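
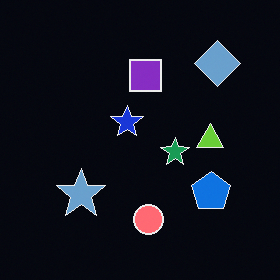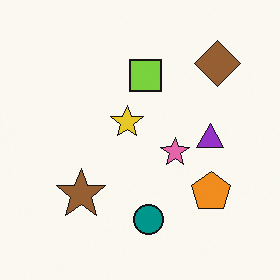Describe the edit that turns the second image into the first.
The transformation is: color-inverted (negative).

The light background has become dark and every shape's color is its complement — a photographic negative.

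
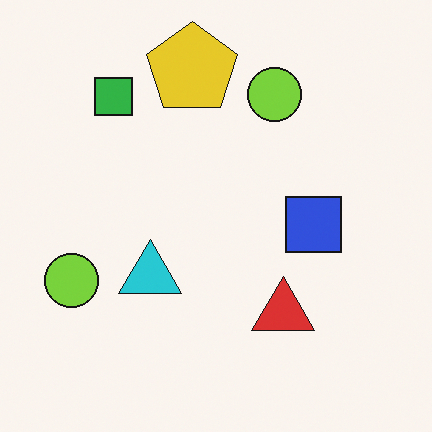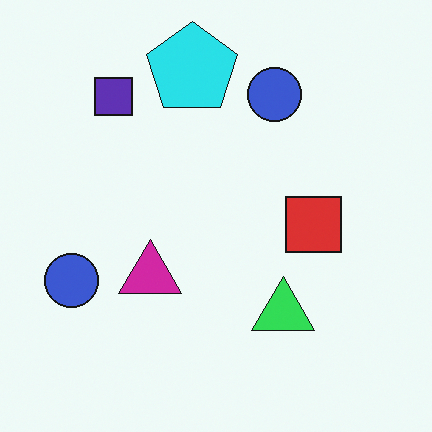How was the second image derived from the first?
It was hue-shifted by a moderate amount.

Every shape's color has rotated by the same amount around the hue wheel — a uniform hue shift.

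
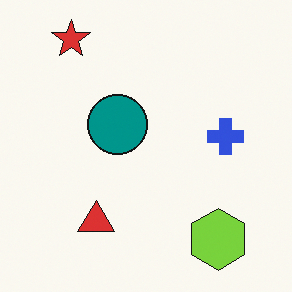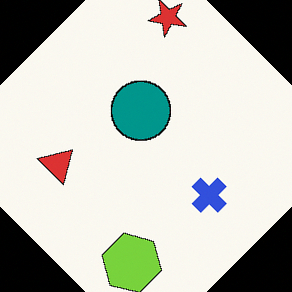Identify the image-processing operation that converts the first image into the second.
The image was rotated clockwise by a large amount — several tens of degrees.

Every shape is tilted by the same angle and the image corners show triangular fill wedges — a whole-image rotation by a non-right angle.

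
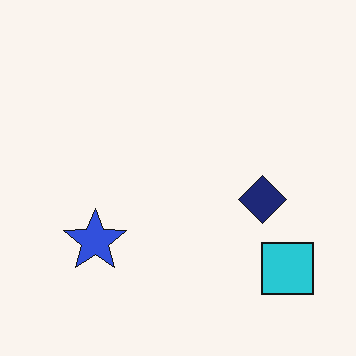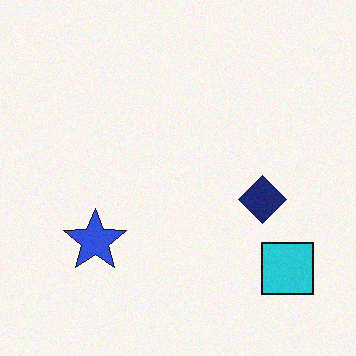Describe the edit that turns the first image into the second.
This is the original image degraded with light additive noise.

Random speckle covers the whole image, including the flat background.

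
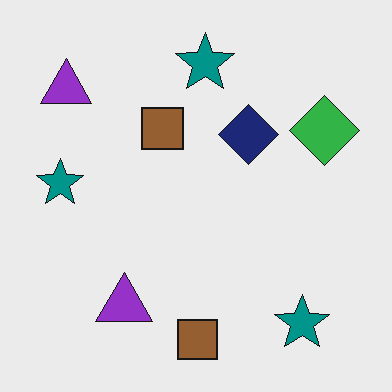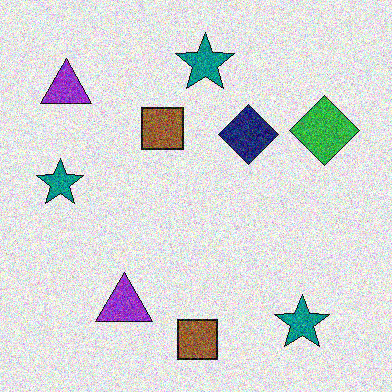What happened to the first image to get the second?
This is the original image degraded with heavy additive noise.

Random speckle covers the whole image, including the flat background.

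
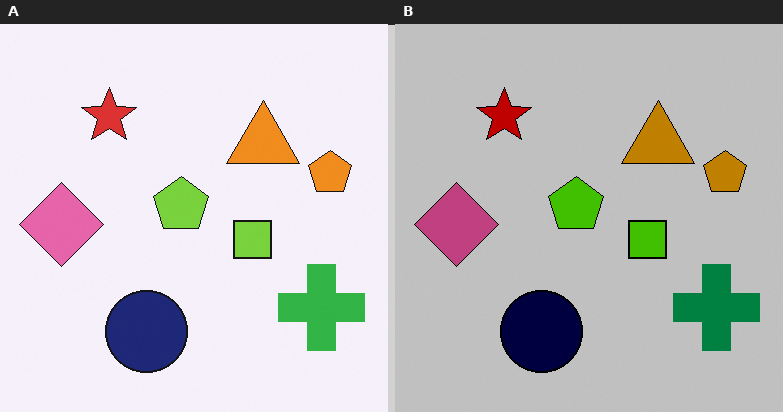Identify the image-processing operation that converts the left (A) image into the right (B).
It was heavily posterized to just a handful of flat colors.

Each flat color has snapped to a coarser quantized level — most visibly, the near-white background has dropped to a flat grey.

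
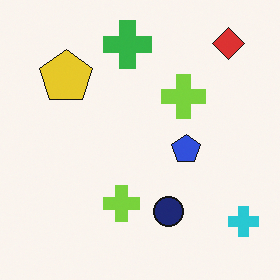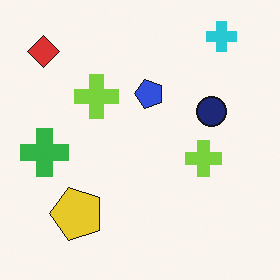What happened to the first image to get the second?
This is the original image rotated 90° counter-clockwise.

The cyan cross sits in the bottom-right of the first image and the top-right of the second — consistent with a whole-image 90° counter-clockwise rotation.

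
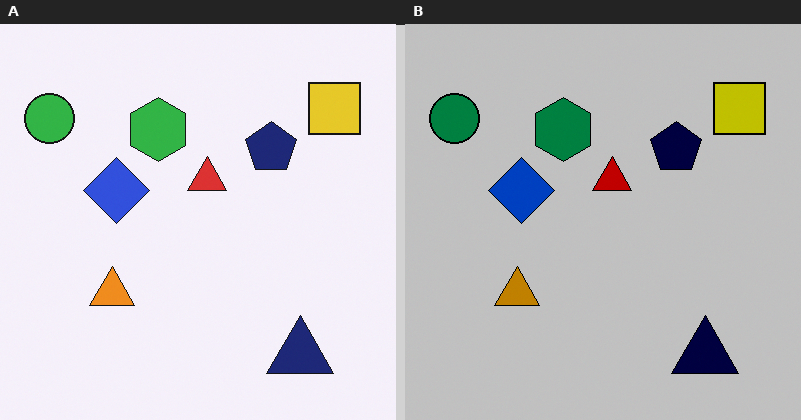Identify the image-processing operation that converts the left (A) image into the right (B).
The transformation is: aggressively posterized.

Each flat color has snapped to a coarser quantized level — most visibly, the near-white background has dropped to a flat grey.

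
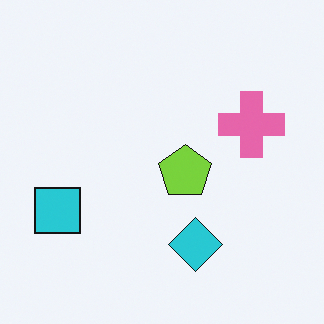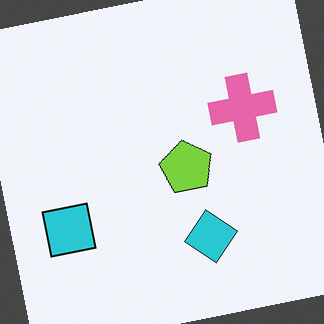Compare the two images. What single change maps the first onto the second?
It was rotated counter-clockwise by a small amount.

Every shape is tilted by the same angle and the image corners show triangular fill wedges — a whole-image rotation by a non-right angle.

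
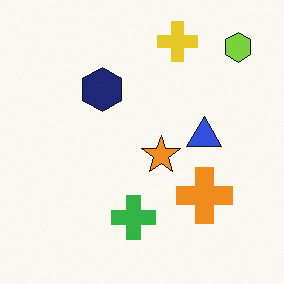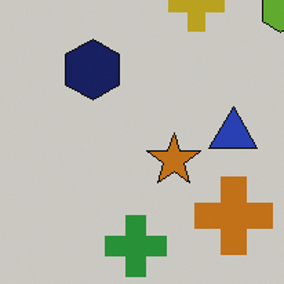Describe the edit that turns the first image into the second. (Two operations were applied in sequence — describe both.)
It was slightly darkened, then cropped slightly and scaled back up.

Every pixel — background and shapes alike — is uniformly darkened. The visible shapes are larger and the field of view is narrower; shapes near the original edges may be partly or wholly outside the frame — a crop-and-rescale.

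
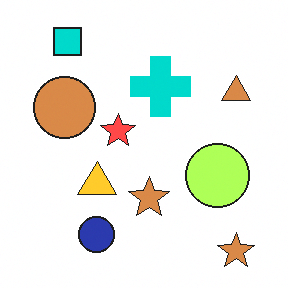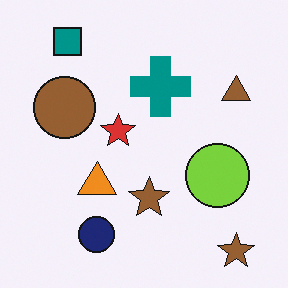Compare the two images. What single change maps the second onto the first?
The transformation is: noticeably brightened.

Every pixel — background and shapes alike — is uniformly brightened.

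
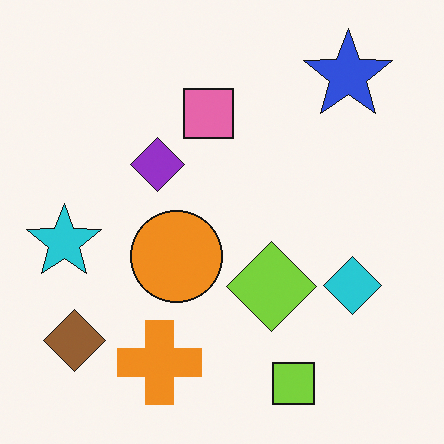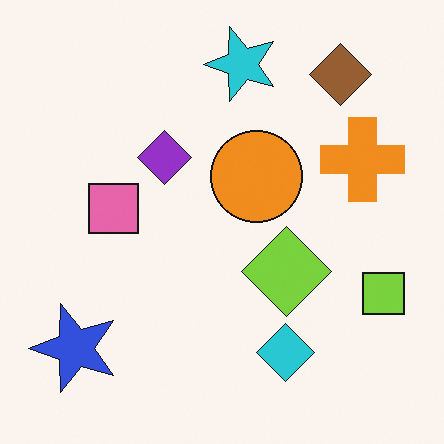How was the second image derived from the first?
Transposed (reflected across the top-left ↔ bottom-right diagonal).

Shapes have swapped their row and column positions — what was in the top-right is now in the bottom-left — a diagonal reflection.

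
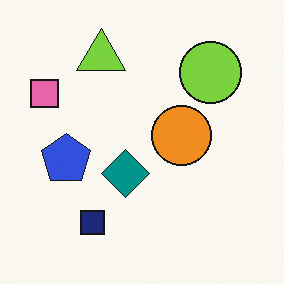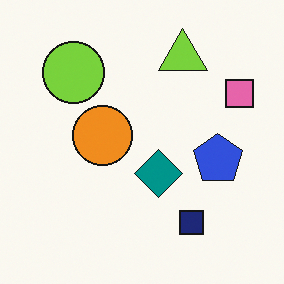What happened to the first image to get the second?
It was flipped horizontally (left ↔ right).

The pink square is in the top-left of the first image and the top-right of the second — shapes on opposite sides of the vertical midline have swapped in a mirror flip.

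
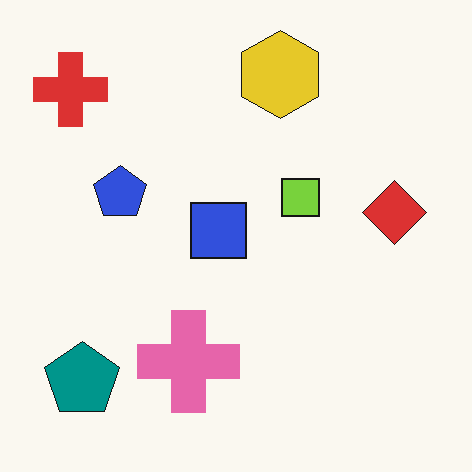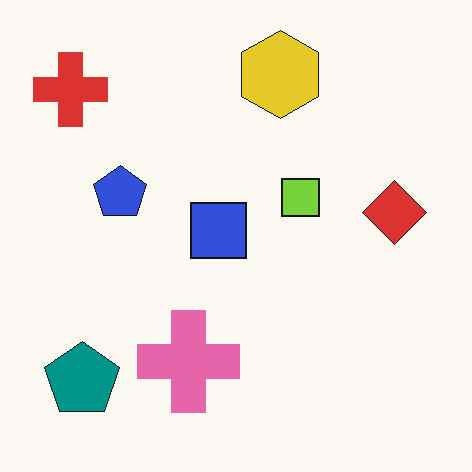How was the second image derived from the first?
The second image is the first JPEG-compressed with visible artifacts.

Blocky 8×8 compression artifacts appear around shape edges and the flat background shows ringing — characteristic JPEG degradation.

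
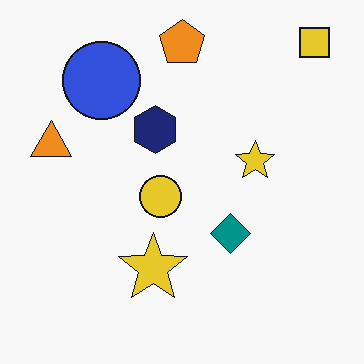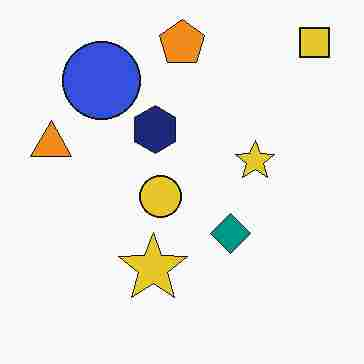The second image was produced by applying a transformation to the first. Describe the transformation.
It was degraded with heavy JPEG compression.

Blocky 8×8 compression artifacts appear around shape edges and the flat background shows ringing — characteristic JPEG degradation.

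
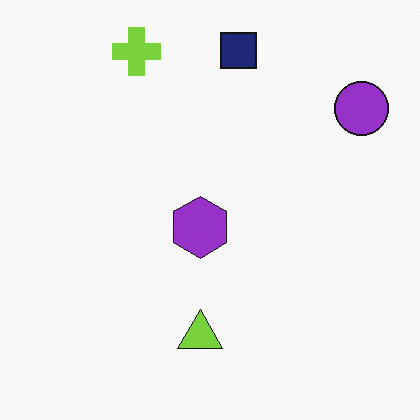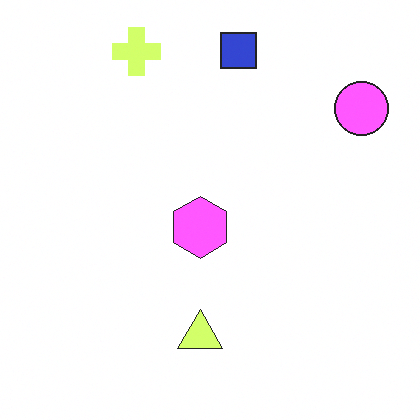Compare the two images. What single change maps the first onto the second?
The image was noticeably brightened.

Every pixel — background and shapes alike — is uniformly brightened.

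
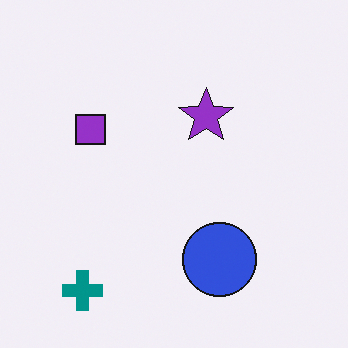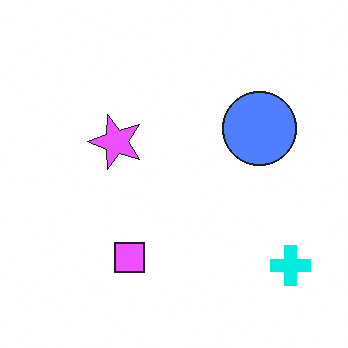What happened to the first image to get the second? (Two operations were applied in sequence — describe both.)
The transformation is: substantially brightened, then rotated 90° counter-clockwise.

Every pixel — background and shapes alike — is uniformly brightened. The teal cross sits in the bottom-left of the first image and the bottom-right of the second — consistent with a whole-image 90° counter-clockwise rotation.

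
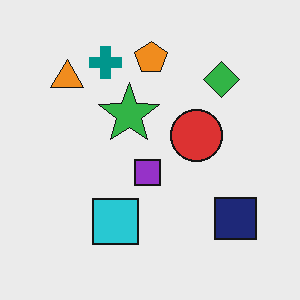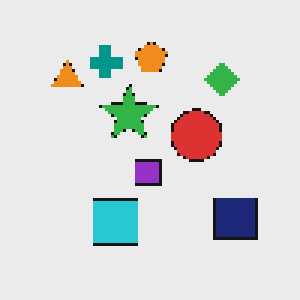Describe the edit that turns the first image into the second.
The image was lightly pixelated (a mild mosaic effect).

Shapes are reduced to large square blocks; fine edges and outlines are lost — a downscale-then-upscale (mosaic) effect.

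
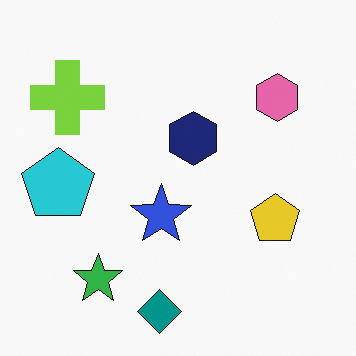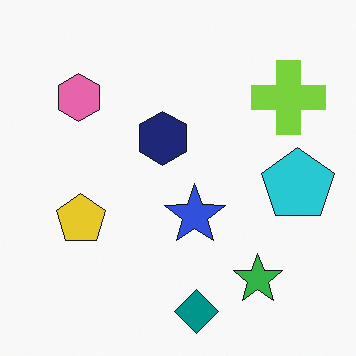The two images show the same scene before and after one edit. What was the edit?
This is the original image flipped horizontally (left ↔ right).

The cyan pentagon is in the left of the first image and the right of the second — shapes on opposite sides of the vertical midline have swapped in a mirror flip.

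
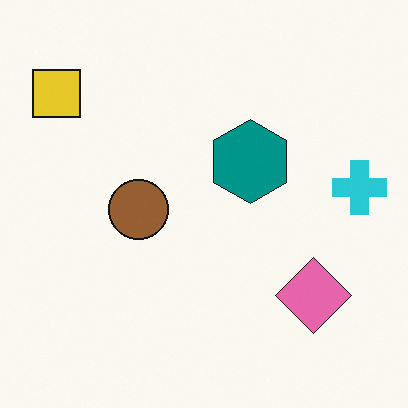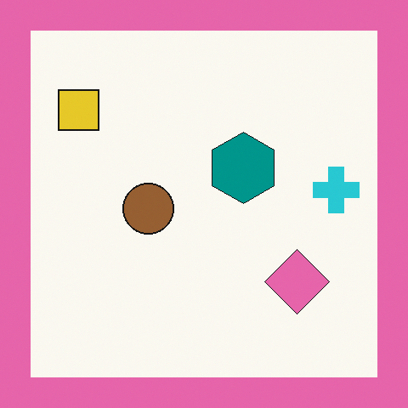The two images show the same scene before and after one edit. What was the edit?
It was framed with a pink border.

A solid pink frame runs around the edge of the second image, with the content slightly shrunk inside it.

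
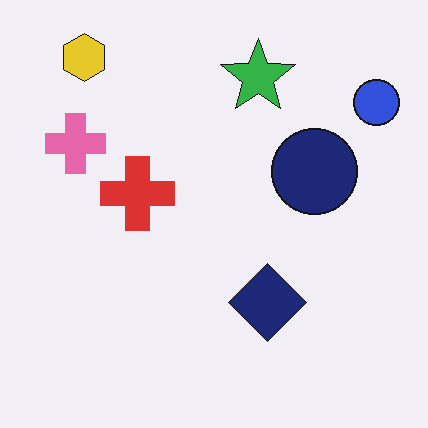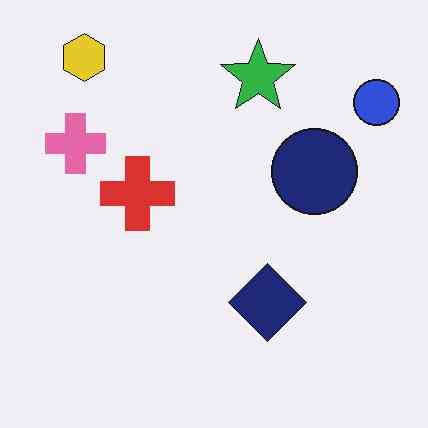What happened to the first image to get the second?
The image was given moderate JPEG compression.

Blocky 8×8 compression artifacts appear around shape edges and the flat background shows ringing — characteristic JPEG degradation.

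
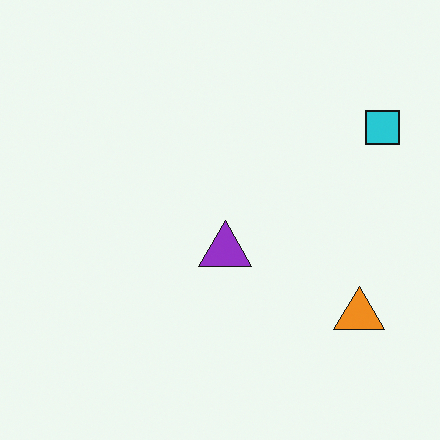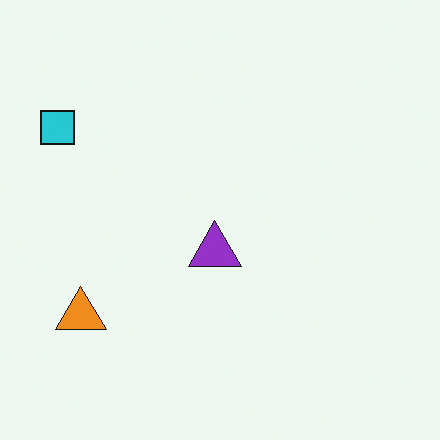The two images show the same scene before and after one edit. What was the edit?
The transformation is: flipped horizontally (left ↔ right).

The cyan square is in the top-right of the first image and the top-left of the second — shapes on opposite sides of the vertical midline have swapped in a mirror flip.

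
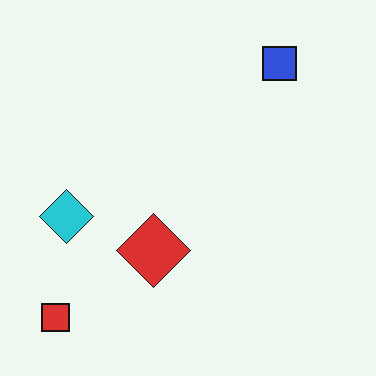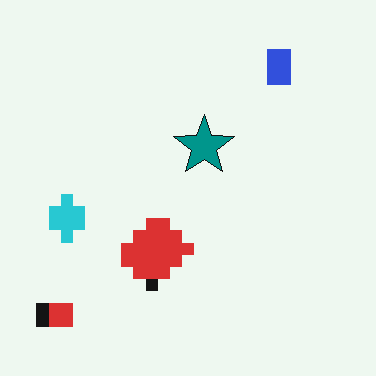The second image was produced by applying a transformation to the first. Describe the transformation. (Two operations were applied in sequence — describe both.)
The transformation is: heavily pixelated into large blocks, then overlaid with an additional teal star.

Shapes are reduced to large square blocks; fine edges and outlines are lost — a downscale-then-upscale (mosaic) effect. A teal star appears in the second image that is absent from the first.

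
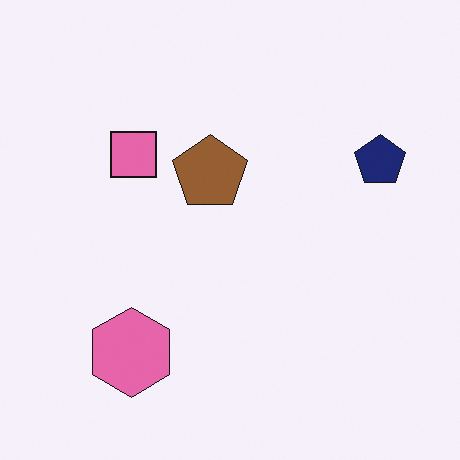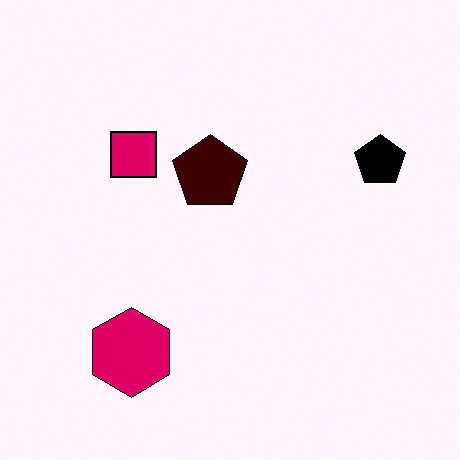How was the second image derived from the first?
The transformation is: given much higher contrast.

Tones are pushed away from mid-grey across the whole image — a global contrast change.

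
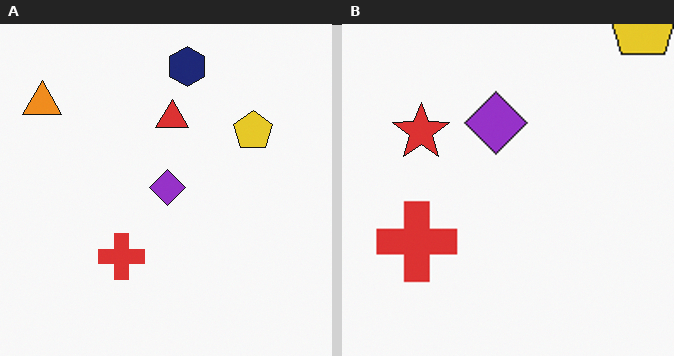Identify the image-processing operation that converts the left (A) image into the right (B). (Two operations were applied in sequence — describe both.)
The transformation is: cropped to a noticeably smaller region and rescaled, then overlaid with an additional red star.

The visible shapes are larger and the field of view is narrower; shapes near the original edges may be partly or wholly outside the frame — a crop-and-rescale. A red star appears in the right (B) image that is absent from the left (A).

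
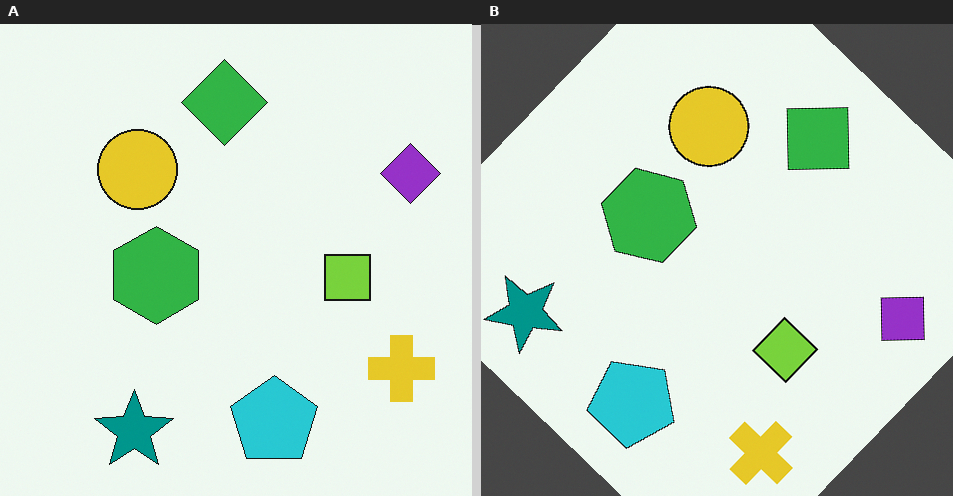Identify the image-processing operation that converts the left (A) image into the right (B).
It was rotated clockwise by a large amount — several tens of degrees.

Every shape is tilted by the same angle and the image corners show triangular fill wedges — a whole-image rotation by a non-right angle.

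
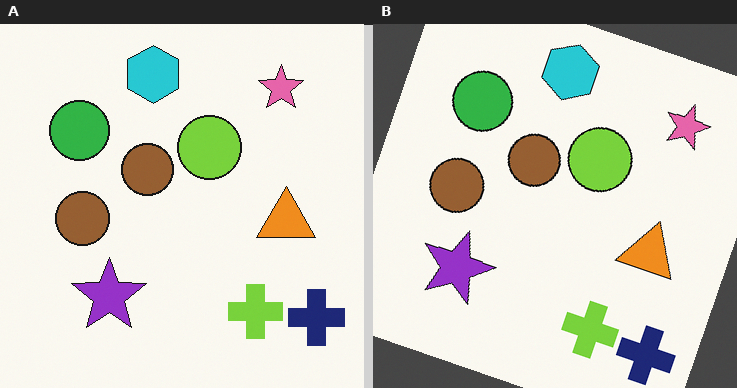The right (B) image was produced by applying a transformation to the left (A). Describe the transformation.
The image was rotated clockwise by a clearly visible amount.

Every shape is tilted by the same angle and the image corners show triangular fill wedges — a whole-image rotation by a non-right angle.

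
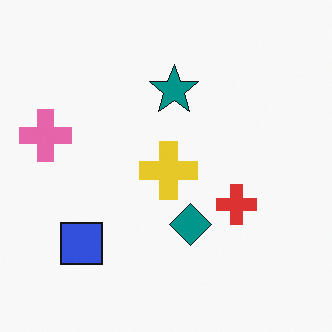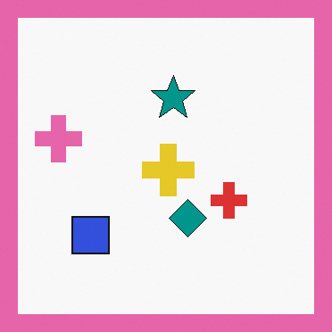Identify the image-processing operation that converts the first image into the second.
It was framed with a pink border.

A solid pink frame runs around the edge of the second image, with the content slightly shrunk inside it.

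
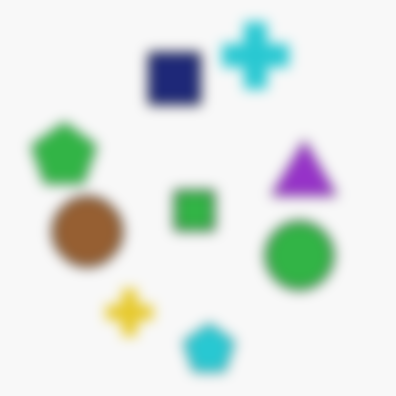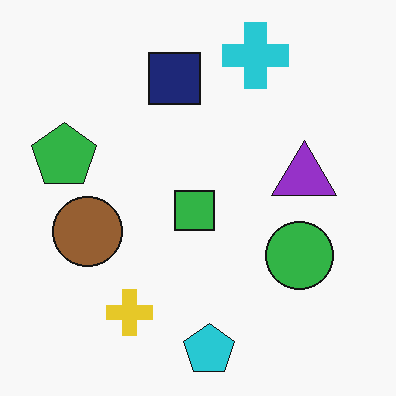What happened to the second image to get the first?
The first image is the second strongly gaussian-blurred.

Shape edges and outlines are uniformly softened across the whole image.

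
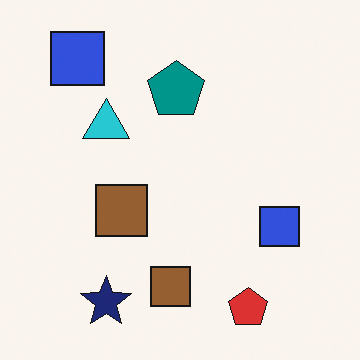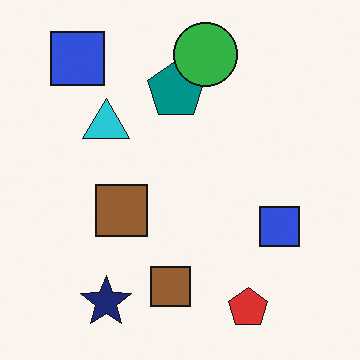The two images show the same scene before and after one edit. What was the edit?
It was overlaid with an additional green circle.

A green circle appears in the second image that is absent from the first.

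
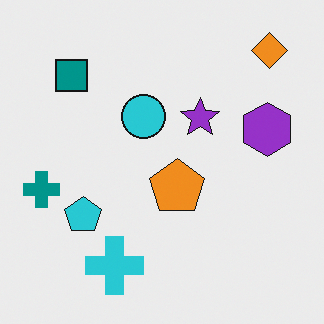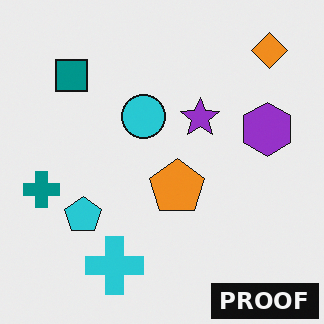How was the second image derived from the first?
The transformation is: watermarked with the text "PROOF" in the lower-right corner.

A dark label reading "PROOF" appears in the lower-right corner.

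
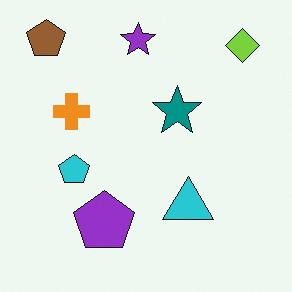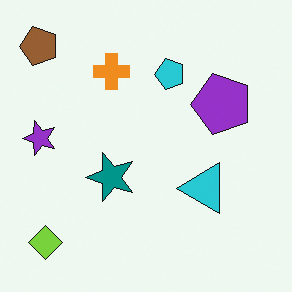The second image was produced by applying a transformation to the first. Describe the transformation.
It was transposed (reflected across the top-left ↔ bottom-right diagonal).

Shapes have swapped their row and column positions — what was in the top-right is now in the bottom-left — a diagonal reflection.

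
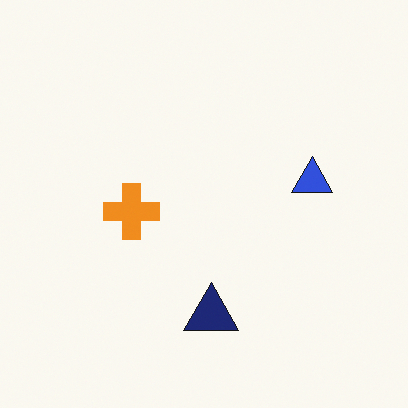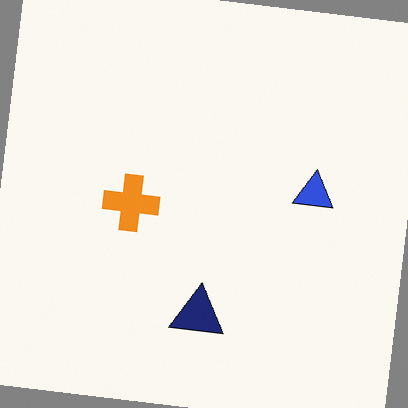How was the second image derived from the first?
Rotated clockwise by a small amount.

Every shape is tilted by the same angle and the image corners show triangular fill wedges — a whole-image rotation by a non-right angle.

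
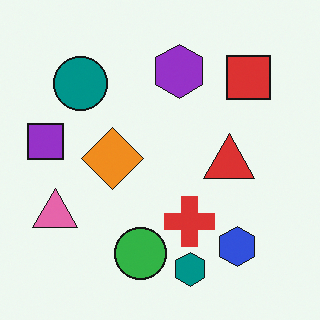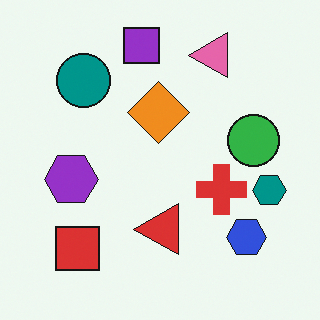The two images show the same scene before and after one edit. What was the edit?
It was transposed (reflected across the top-left ↔ bottom-right diagonal).

Shapes have swapped their row and column positions — what was in the top-right is now in the bottom-left — a diagonal reflection.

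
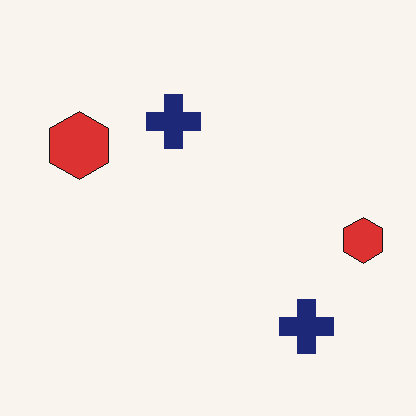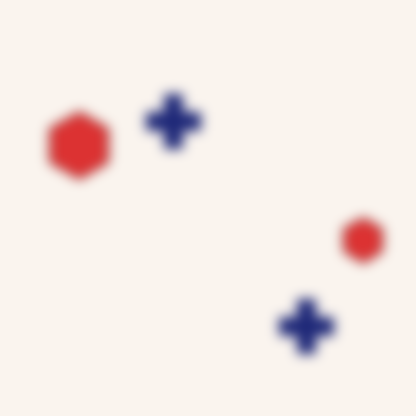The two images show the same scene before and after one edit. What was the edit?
The image was strongly gaussian-blurred.

Shape edges and outlines are uniformly softened across the whole image.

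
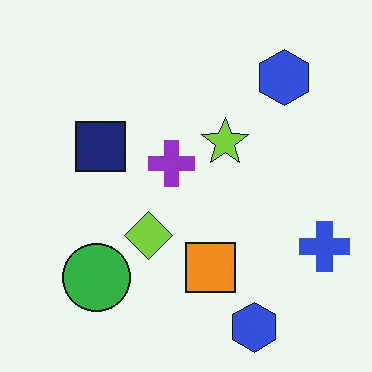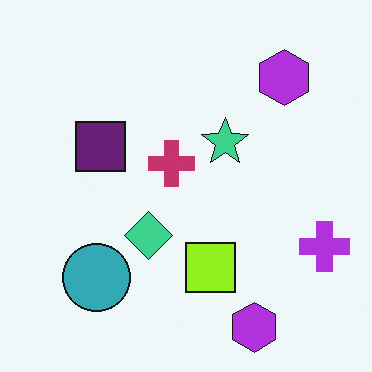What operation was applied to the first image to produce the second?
Hue-shifted by a small amount.

Every shape's color has rotated by the same amount around the hue wheel — a uniform hue shift.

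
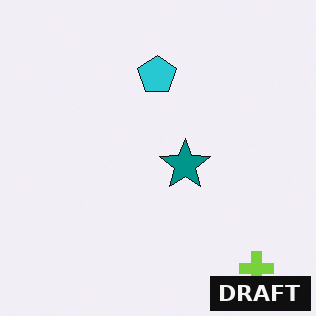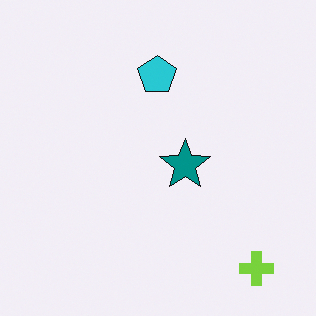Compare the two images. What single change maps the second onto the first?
It was watermarked with the text "DRAFT" in the lower-right corner.

A dark label reading "DRAFT" appears in the lower-right corner.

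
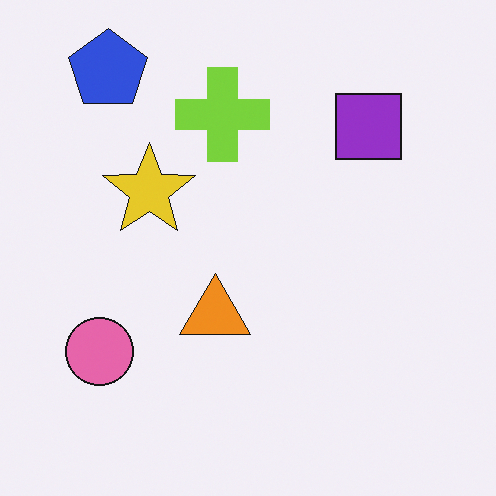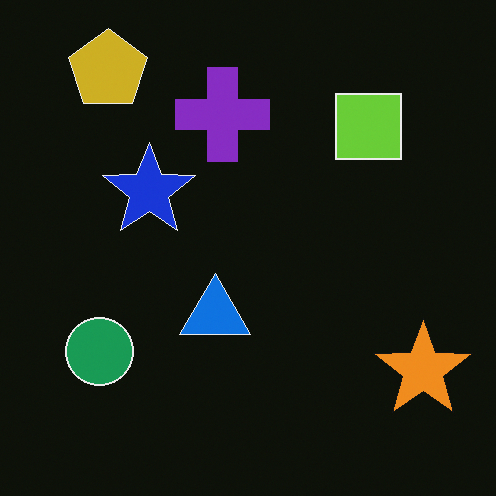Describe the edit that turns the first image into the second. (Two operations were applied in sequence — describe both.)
It was color-inverted (negative), then overlaid with an additional orange star.

The light background has become dark and every shape's color is its complement — a photographic negative. An orange star appears in the second image that is absent from the first.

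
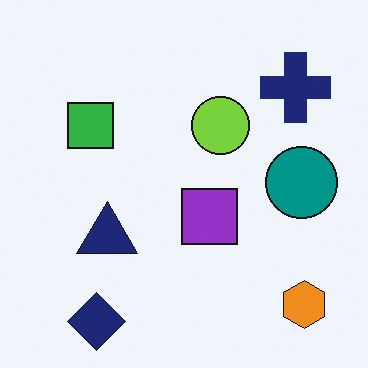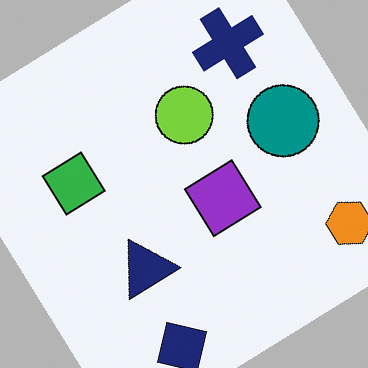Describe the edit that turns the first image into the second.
The second image is the first rotated counter-clockwise by a large amount — several tens of degrees.

Every shape is tilted by the same angle and the image corners show triangular fill wedges — a whole-image rotation by a non-right angle.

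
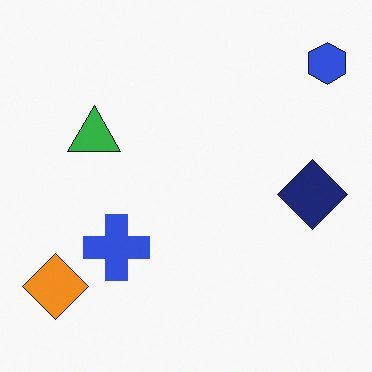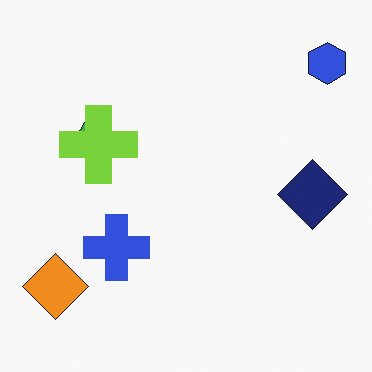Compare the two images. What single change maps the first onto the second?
Overlaid with an additional lime cross.

A lime cross appears in the second image that is absent from the first.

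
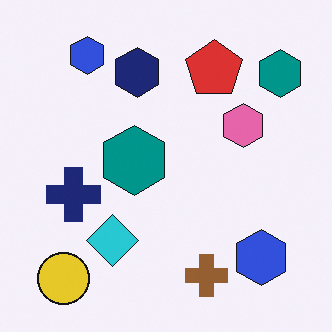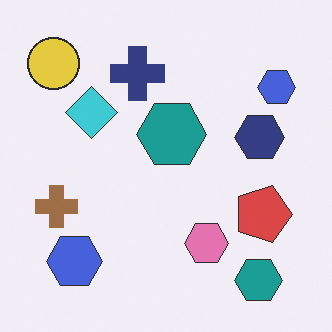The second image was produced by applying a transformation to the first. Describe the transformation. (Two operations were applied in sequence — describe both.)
It was rotated 90° clockwise, then given slightly reduced contrast.

The yellow circle sits in the bottom-left of the first image and the top-left of the second — consistent with a whole-image 90° clockwise rotation. Tones are pushed toward mid-grey across the whole image — a global contrast change.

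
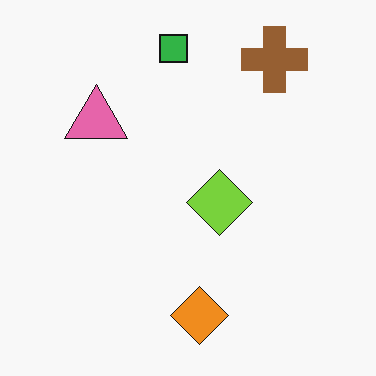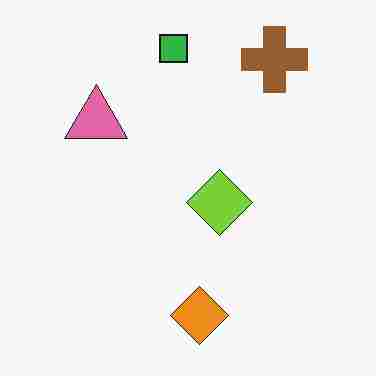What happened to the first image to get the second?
The transformation is: heavily JPEG-compressed with obvious blocking artifacts.

Blocky 8×8 compression artifacts appear around shape edges and the flat background shows ringing — characteristic JPEG degradation.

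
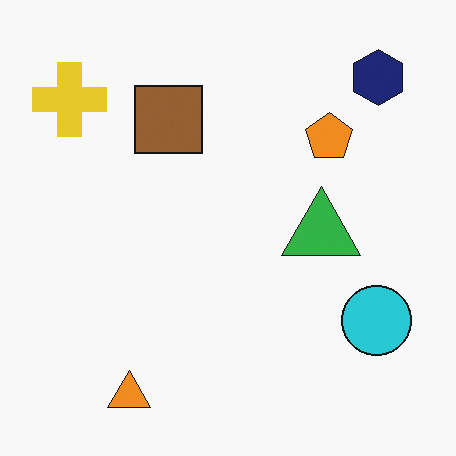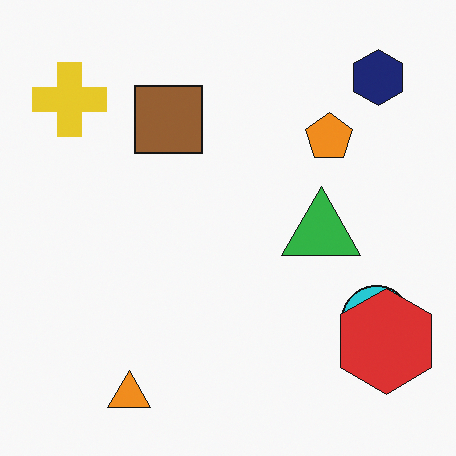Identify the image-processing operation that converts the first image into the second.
It was overlaid with an additional red hexagon.

A red hexagon appears in the second image that is absent from the first.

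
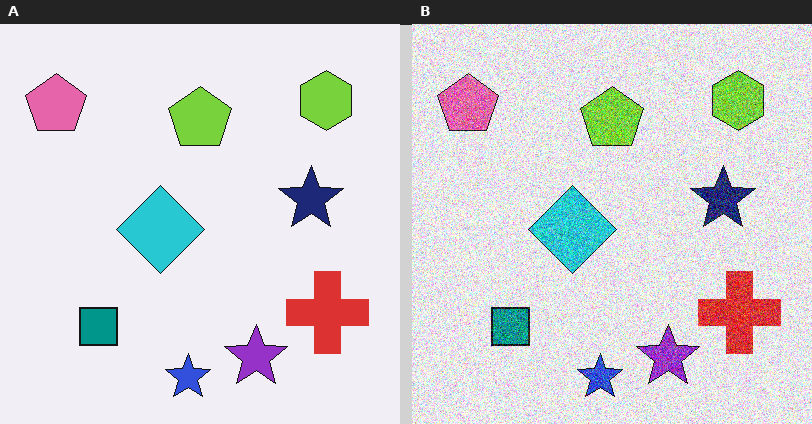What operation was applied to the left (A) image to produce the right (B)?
The right (B) image is the left (A) degraded with a thick layer of grain.

Random speckle covers the whole image, including the flat background.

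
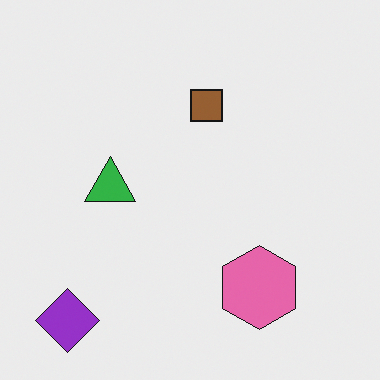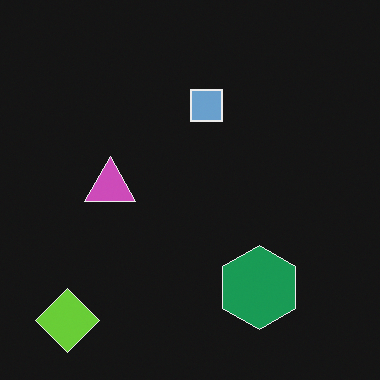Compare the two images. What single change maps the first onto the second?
This is the original image color-inverted (negative).

The light background has become dark and every shape's color is its complement — a photographic negative.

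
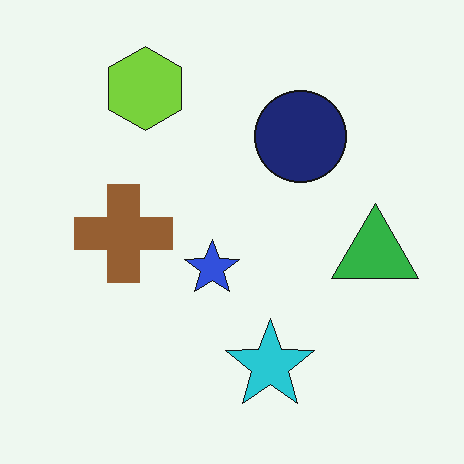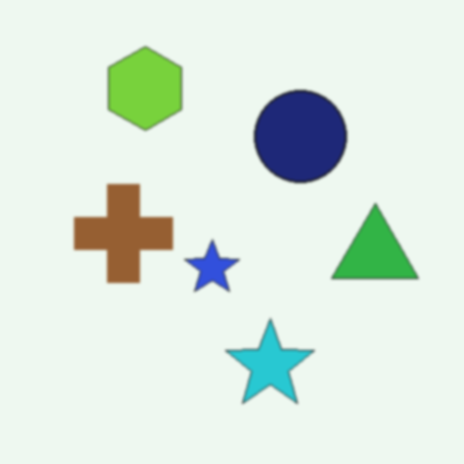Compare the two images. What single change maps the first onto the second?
It was lightly blurred.

Shape edges and outlines are uniformly softened across the whole image.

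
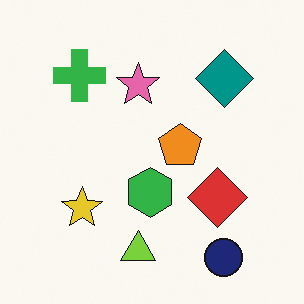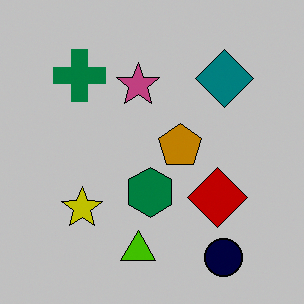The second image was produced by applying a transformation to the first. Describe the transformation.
Aggressively posterized.

Each flat color has snapped to a coarser quantized level — most visibly, the near-white background has dropped to a flat grey.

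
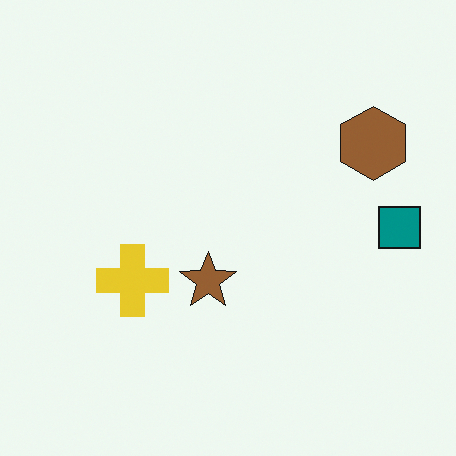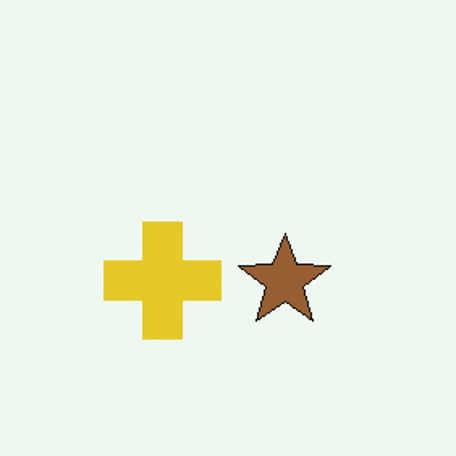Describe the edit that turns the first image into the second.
The second image is the first cropped to a noticeably smaller region and rescaled.

The visible shapes are larger and the field of view is narrower; shapes near the original edges may be partly or wholly outside the frame — a crop-and-rescale.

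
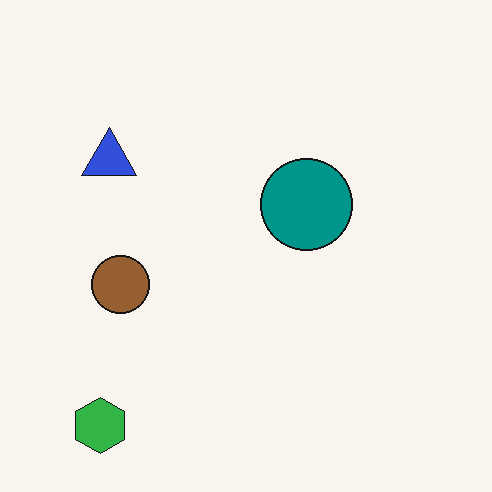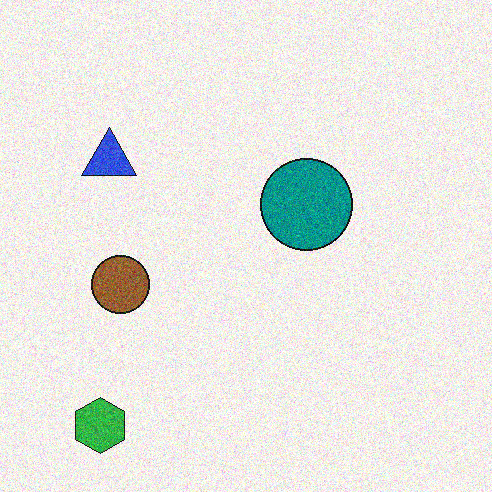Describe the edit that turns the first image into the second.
The transformation is: degraded with moderate additive noise.

Random speckle covers the whole image, including the flat background.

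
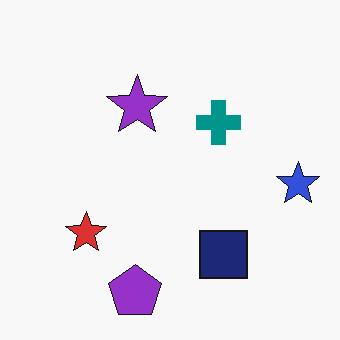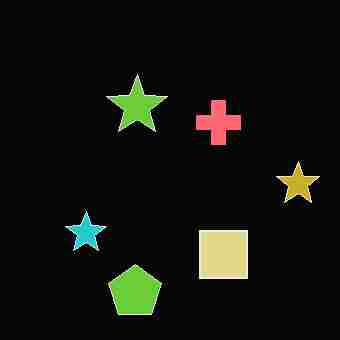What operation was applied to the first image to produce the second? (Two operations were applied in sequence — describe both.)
The second image is the first degraded with heavy JPEG compression, then color-inverted (negative).

Blocky 8×8 compression artifacts appear around shape edges and the flat background shows ringing — characteristic JPEG degradation. The light background has become dark and every shape's color is its complement — a photographic negative.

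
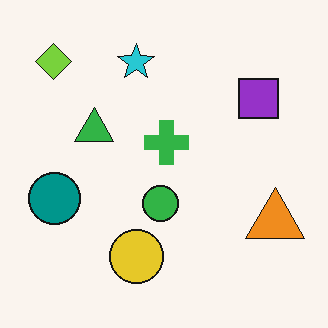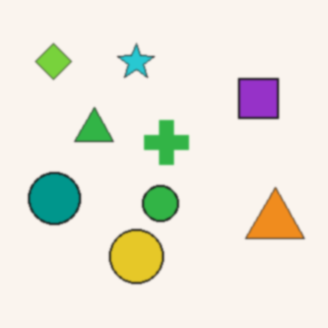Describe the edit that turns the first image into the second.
The transformation is: given a subtle gaussian blur.

Shape edges and outlines are uniformly softened across the whole image.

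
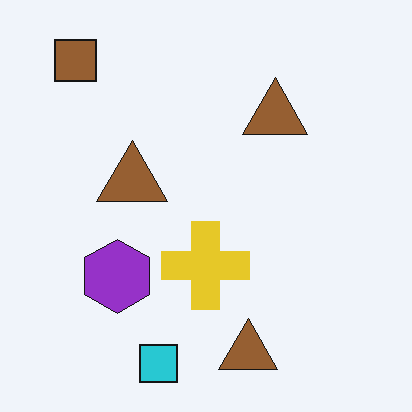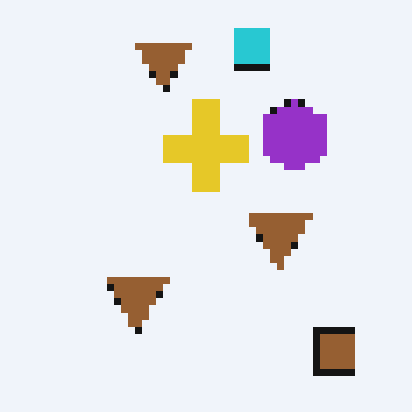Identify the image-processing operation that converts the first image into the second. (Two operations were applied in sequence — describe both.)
Rotated 180°, then pixelated into visible square blocks.

The brown square sits in the top-left of the first image and the bottom-right of the second — consistent with a whole-image 180° rotation. Shapes are reduced to large square blocks; fine edges and outlines are lost — a downscale-then-upscale (mosaic) effect.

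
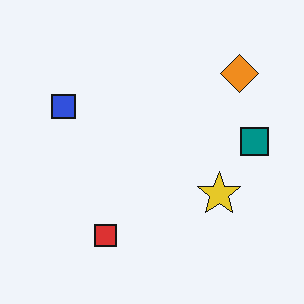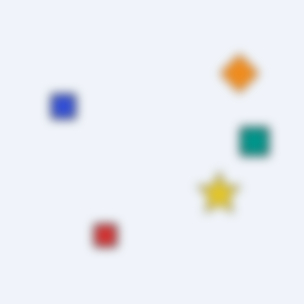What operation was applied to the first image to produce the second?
The image was heavily blurred.

Shape edges and outlines are uniformly softened across the whole image.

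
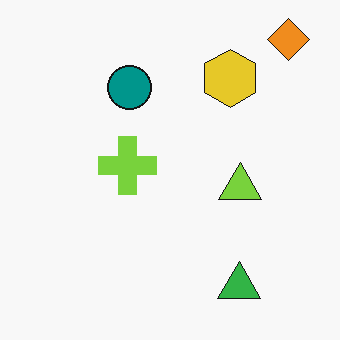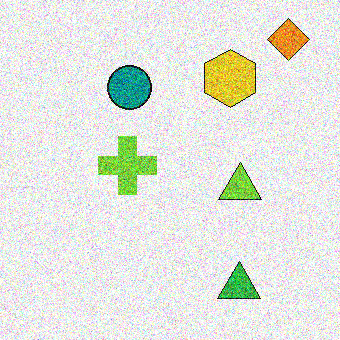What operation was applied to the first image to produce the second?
This is the original image degraded with a thick layer of grain.

Random speckle covers the whole image, including the flat background.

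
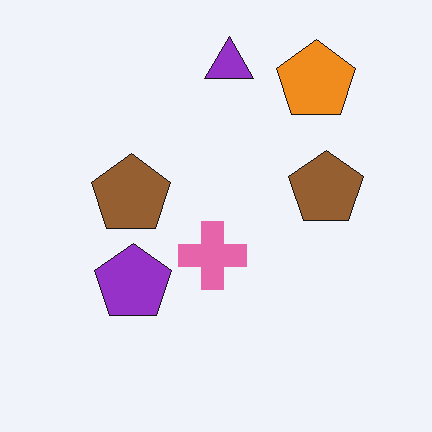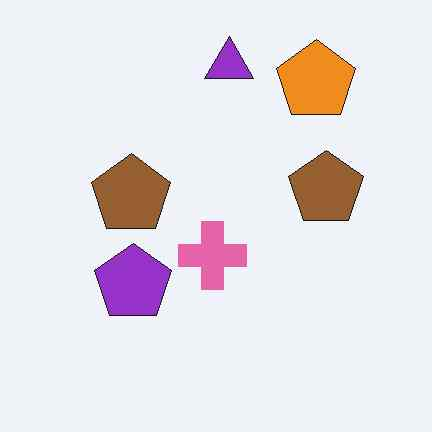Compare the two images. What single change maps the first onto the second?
The image was given moderate JPEG compression.

Blocky 8×8 compression artifacts appear around shape edges and the flat background shows ringing — characteristic JPEG degradation.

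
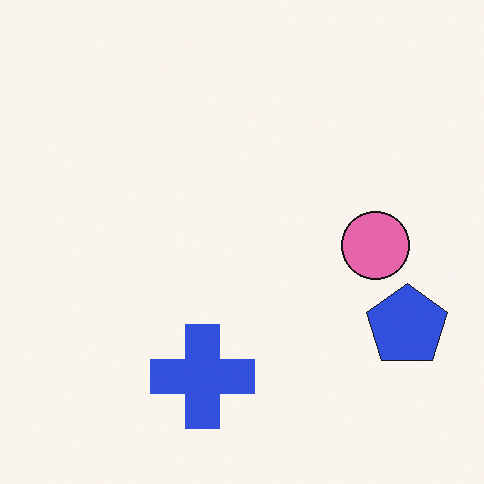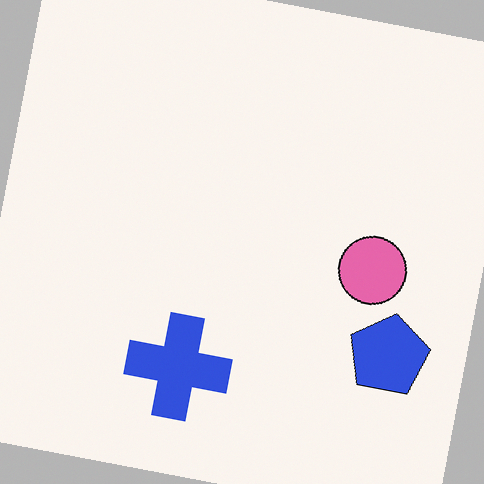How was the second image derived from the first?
This is the original image rotated clockwise by a slight angle.

Every shape is tilted by the same angle and the image corners show triangular fill wedges — a whole-image rotation by a non-right angle.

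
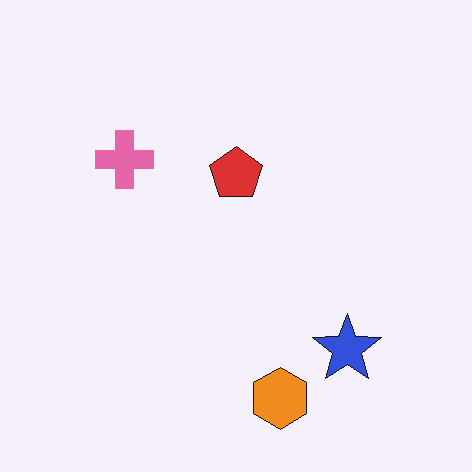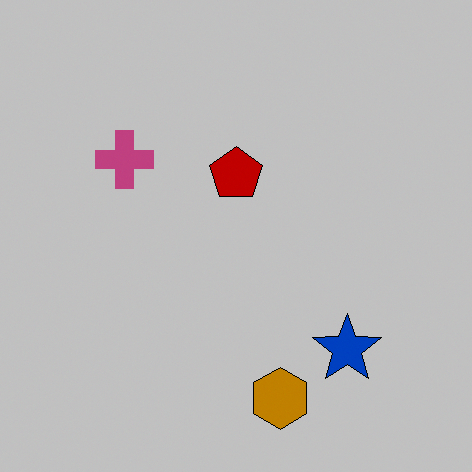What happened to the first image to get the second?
The second image is the first aggressively posterized.

Each flat color has snapped to a coarser quantized level — most visibly, the near-white background has dropped to a flat grey.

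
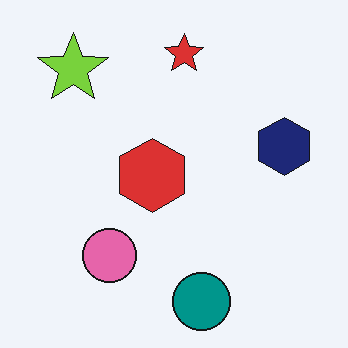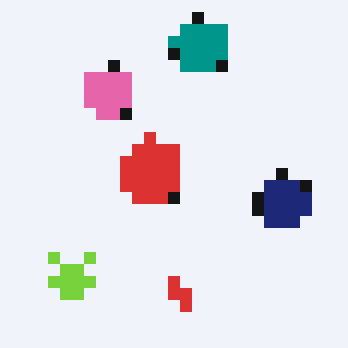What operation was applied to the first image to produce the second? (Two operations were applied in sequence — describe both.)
The second image is the first coarsely pixelated, then flipped vertically (top ↔ bottom).

Shapes are reduced to large square blocks; fine edges and outlines are lost — a downscale-then-upscale (mosaic) effect. The teal circle is in the bottom of the first image and the top of the second — shapes on opposite sides of the horizontal midline have swapped in a mirror flip.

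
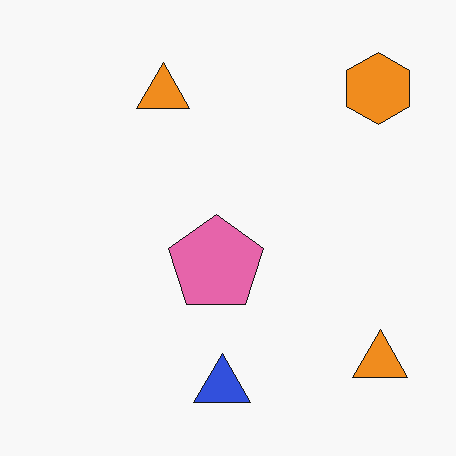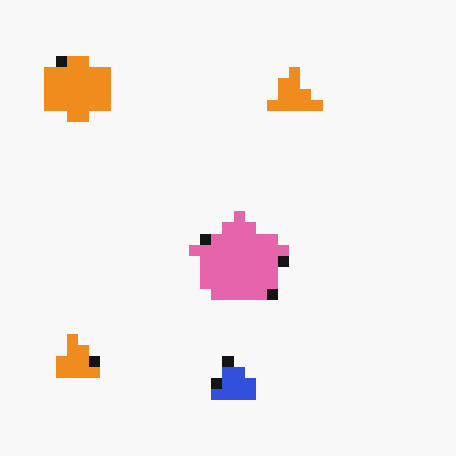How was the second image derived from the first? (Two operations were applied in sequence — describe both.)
The transformation is: flipped horizontally (left ↔ right), then coarsely pixelated.

The orange hexagon is in the top-right of the first image and the top-left of the second — shapes on opposite sides of the vertical midline have swapped in a mirror flip. Shapes are reduced to large square blocks; fine edges and outlines are lost — a downscale-then-upscale (mosaic) effect.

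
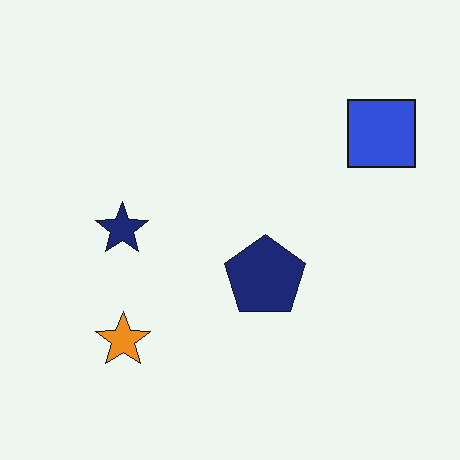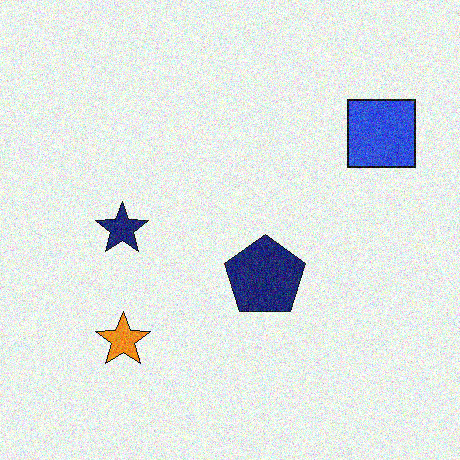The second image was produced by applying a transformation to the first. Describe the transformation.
Degraded with visible gaussian noise.

Random speckle covers the whole image, including the flat background.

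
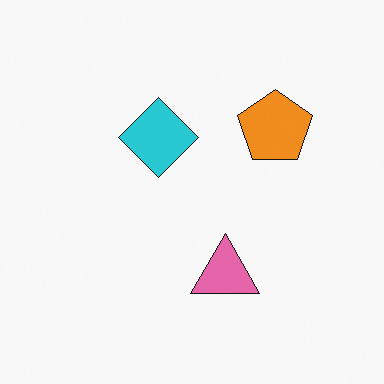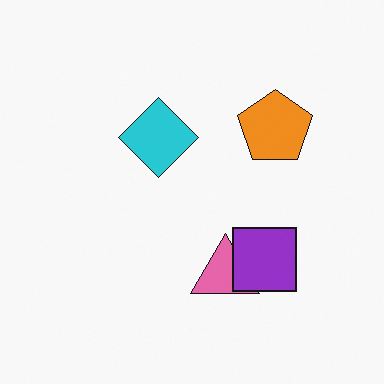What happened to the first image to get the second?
The transformation is: overlaid with an additional purple square.

A purple square appears in the second image that is absent from the first.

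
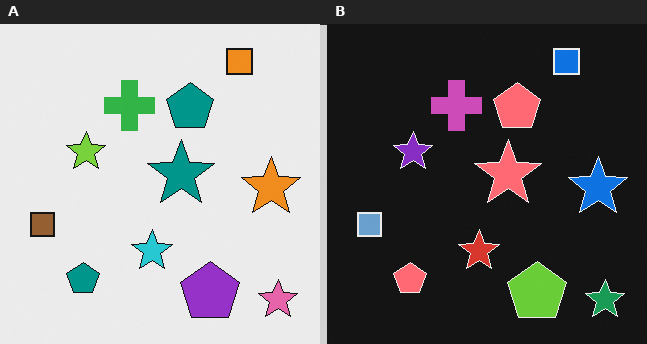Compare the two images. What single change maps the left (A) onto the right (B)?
It was color-inverted (negative).

The light background has become dark and every shape's color is its complement — a photographic negative.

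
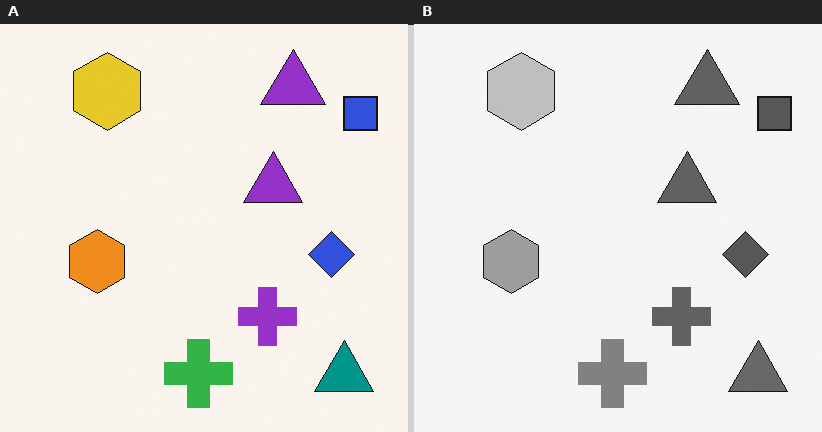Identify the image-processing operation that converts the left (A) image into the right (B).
This is the original image converted to grayscale.

All color is removed — every shape is now a shade of grey.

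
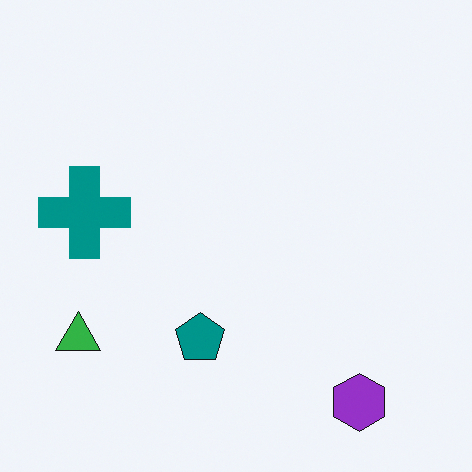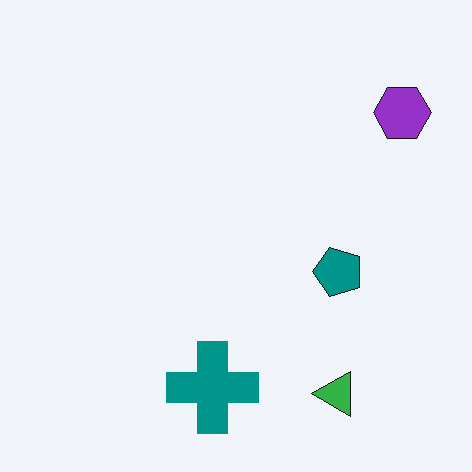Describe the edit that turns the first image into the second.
Rotated 90° counter-clockwise.

The purple hexagon sits in the bottom-right of the first image and the top-right of the second — consistent with a whole-image 90° counter-clockwise rotation.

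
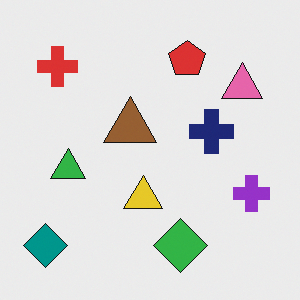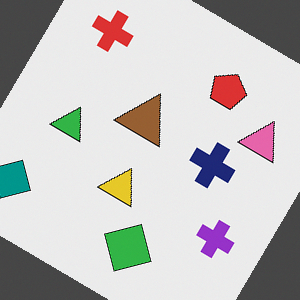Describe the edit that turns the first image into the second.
This is the original image rotated clockwise by a large amount — several tens of degrees.

Every shape is tilted by the same angle and the image corners show triangular fill wedges — a whole-image rotation by a non-right angle.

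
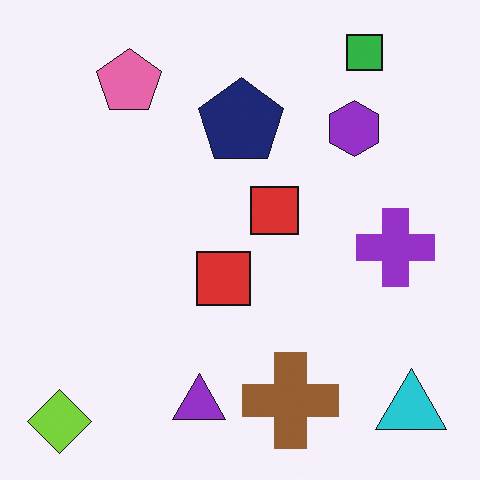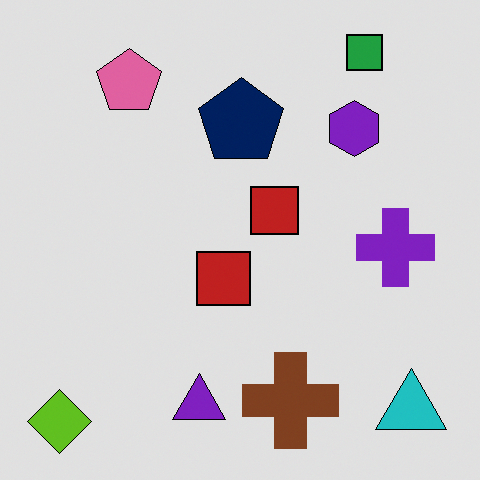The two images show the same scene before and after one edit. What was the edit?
Posterized to a reduced palette.

Each flat color has snapped to a coarser quantized level — most visibly, the near-white background has dropped to a flat grey.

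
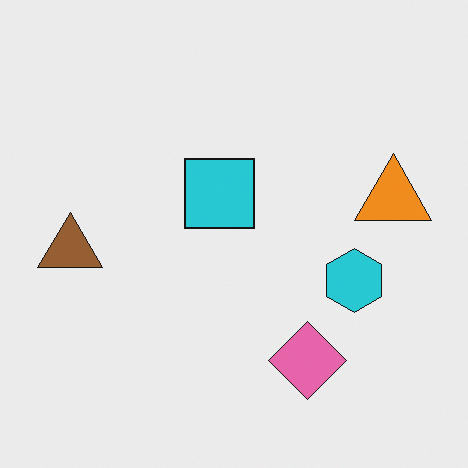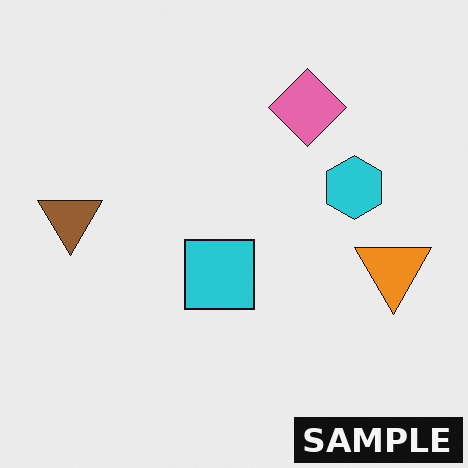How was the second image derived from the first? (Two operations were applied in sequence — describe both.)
Flipped vertically (top ↔ bottom), then watermarked with the text "SAMPLE" in the lower-right corner.

The pink diamond is in the bottom of the first image and the top of the second — shapes on opposite sides of the horizontal midline have swapped in a mirror flip. A dark label reading "SAMPLE" appears in the lower-right corner.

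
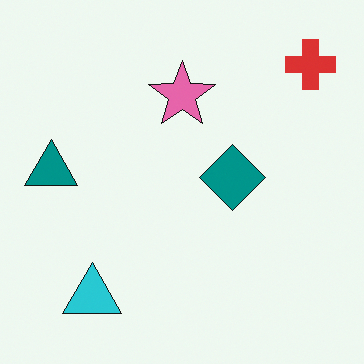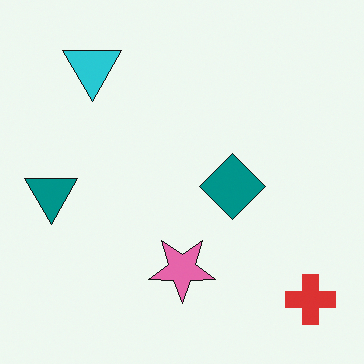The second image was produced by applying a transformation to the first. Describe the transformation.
It was flipped vertically (top ↔ bottom).

The red cross is in the top-right of the first image and the bottom-right of the second — shapes on opposite sides of the horizontal midline have swapped in a mirror flip.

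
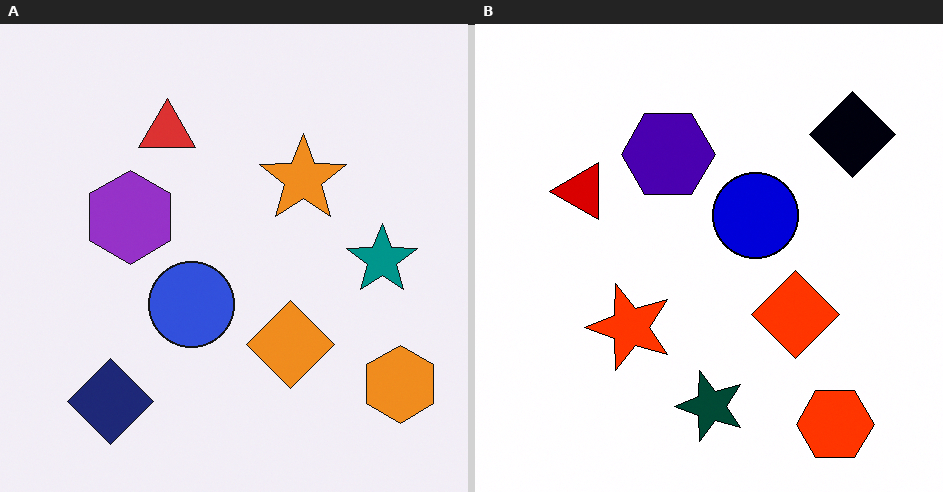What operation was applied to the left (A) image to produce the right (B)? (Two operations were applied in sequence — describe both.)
Boosted in contrast, then transposed (reflected across the top-left ↔ bottom-right diagonal).

Tones are pushed away from mid-grey across the whole image — a global contrast change. Shapes have swapped their row and column positions — what was in the top-right is now in the bottom-left — a diagonal reflection.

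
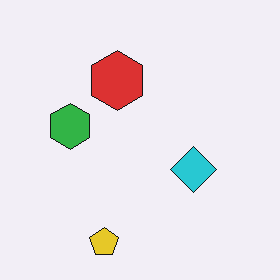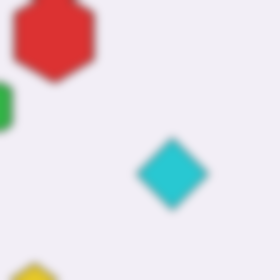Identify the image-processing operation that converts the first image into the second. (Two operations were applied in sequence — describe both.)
The transformation is: cropped to a modestly smaller region and rescaled, then moderately blurred.

The visible shapes are larger and the field of view is narrower; shapes near the original edges may be partly or wholly outside the frame — a crop-and-rescale. Shape edges and outlines are uniformly softened across the whole image.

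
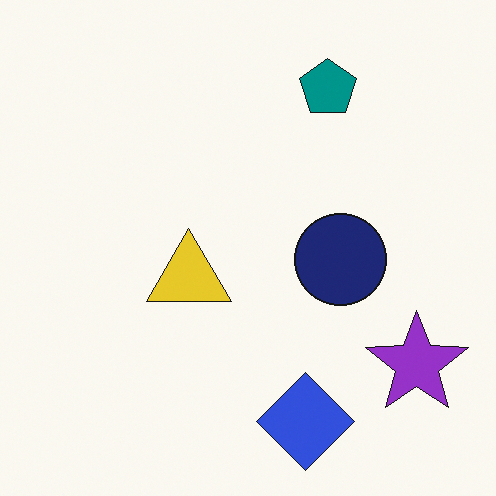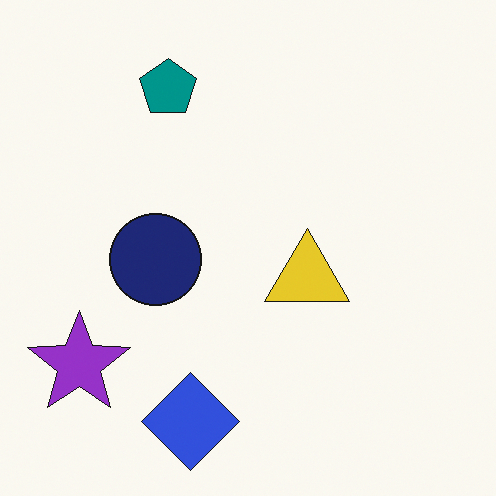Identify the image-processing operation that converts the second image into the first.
The image was flipped horizontally (left ↔ right).

The purple star is in the bottom-left of the second image and the bottom-right of the first — shapes on opposite sides of the vertical midline have swapped in a mirror flip.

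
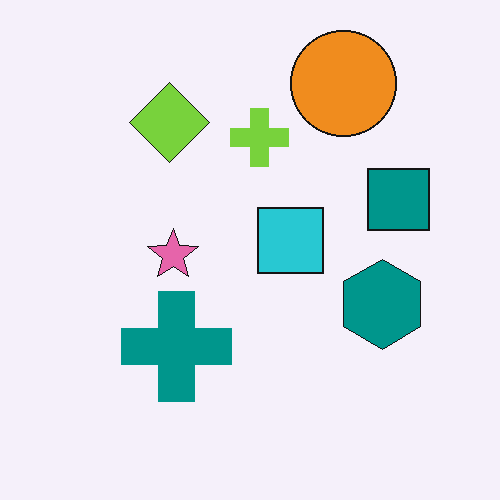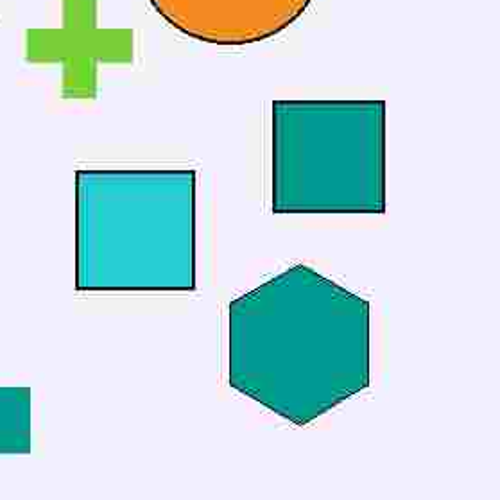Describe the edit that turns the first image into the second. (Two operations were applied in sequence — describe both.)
It was degraded with heavy JPEG compression, then cropped to a noticeably smaller region and rescaled.

Blocky 8×8 compression artifacts appear around shape edges and the flat background shows ringing — characteristic JPEG degradation. The visible shapes are larger and the field of view is narrower; shapes near the original edges may be partly or wholly outside the frame — a crop-and-rescale.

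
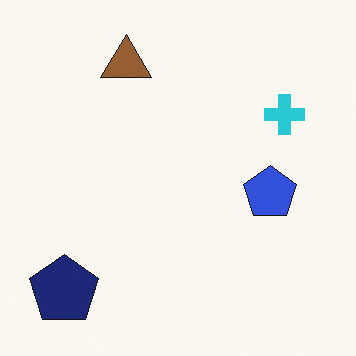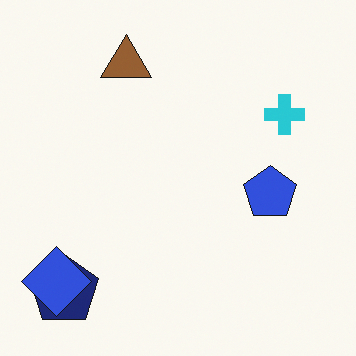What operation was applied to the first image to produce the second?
Overlaid with an additional blue diamond.

A blue diamond appears in the second image that is absent from the first.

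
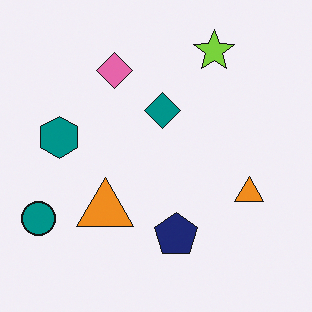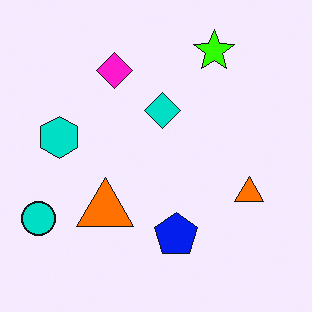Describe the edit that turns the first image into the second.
The image was heavily oversaturated.

All colors are more vivid — a global saturation change.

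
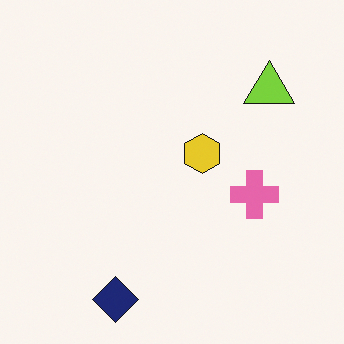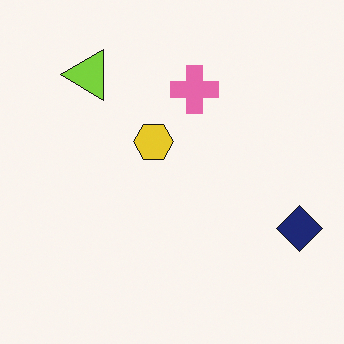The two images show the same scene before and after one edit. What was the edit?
The image was rotated 90° counter-clockwise.

The navy diamond sits in the bottom of the first image and the right of the second — consistent with a whole-image 90° counter-clockwise rotation.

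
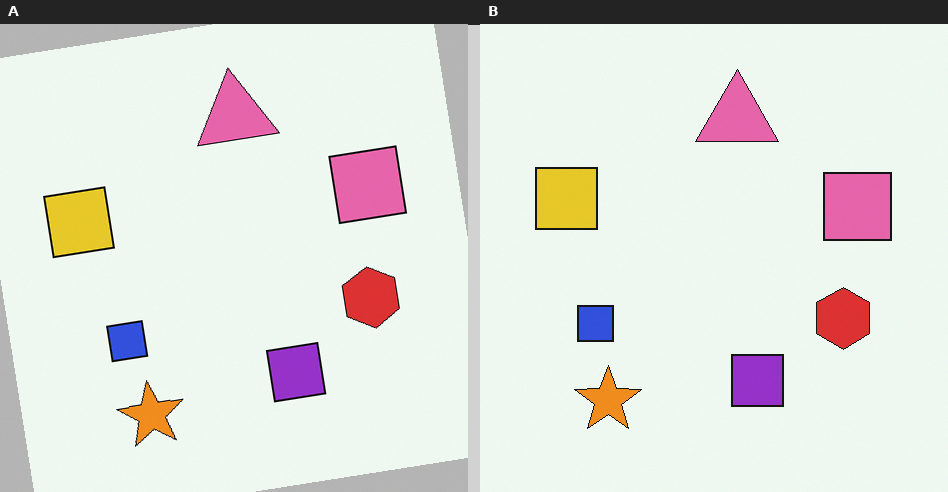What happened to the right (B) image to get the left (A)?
The left (A) image is the right (B) rotated counter-clockwise by a slight angle.

Every shape is tilted by the same angle and the image corners show triangular fill wedges — a whole-image rotation by a non-right angle.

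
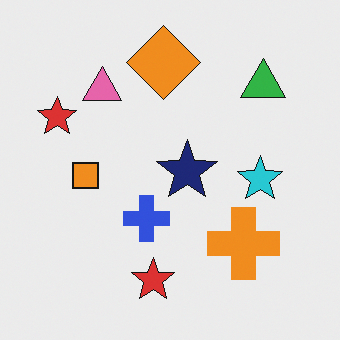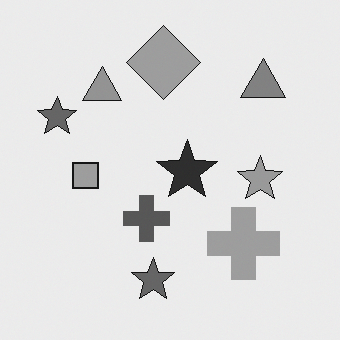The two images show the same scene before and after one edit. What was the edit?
This is the original image converted to grayscale.

All color is removed — every shape is now a shade of grey.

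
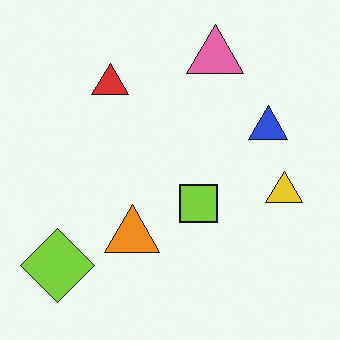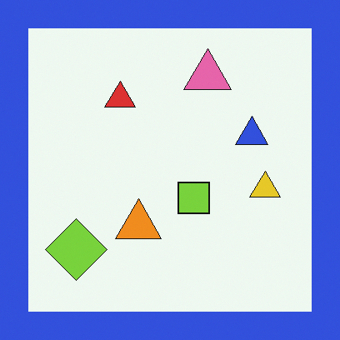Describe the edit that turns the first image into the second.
The second image is the first framed with a blue border.

A solid blue frame runs around the edge of the second image, with the content slightly shrunk inside it.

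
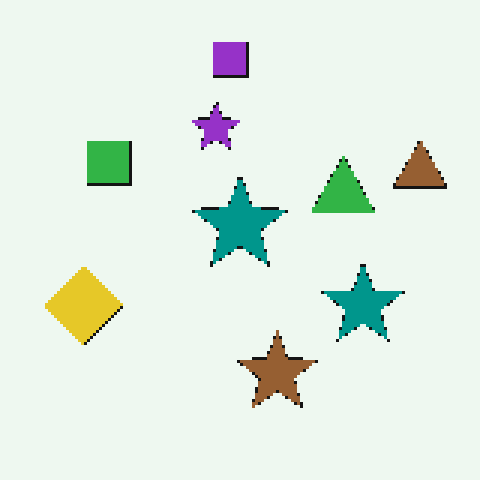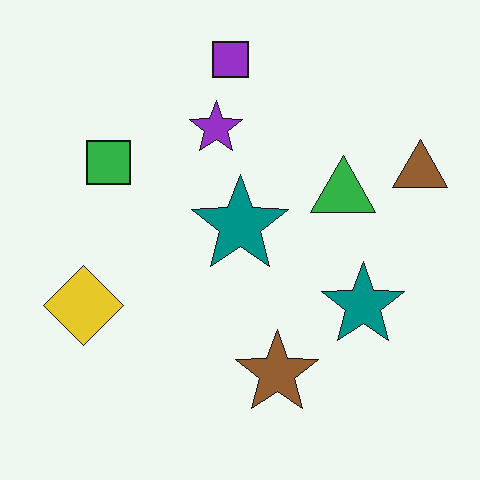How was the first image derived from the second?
The image was mildly pixelated.

Shapes are reduced to large square blocks; fine edges and outlines are lost — a downscale-then-upscale (mosaic) effect.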